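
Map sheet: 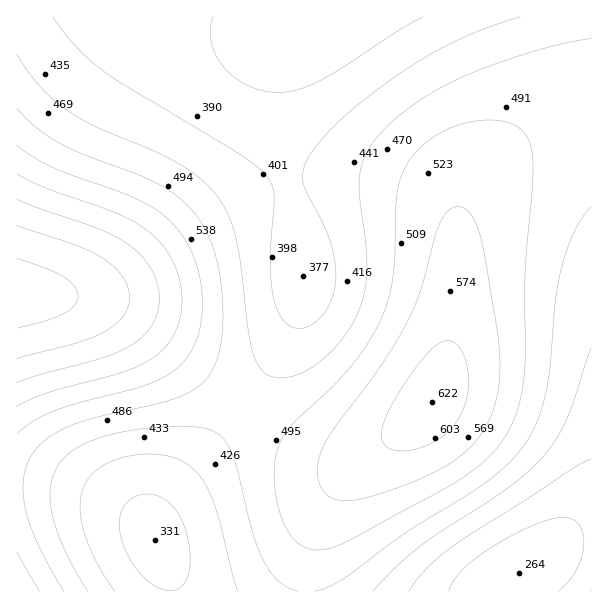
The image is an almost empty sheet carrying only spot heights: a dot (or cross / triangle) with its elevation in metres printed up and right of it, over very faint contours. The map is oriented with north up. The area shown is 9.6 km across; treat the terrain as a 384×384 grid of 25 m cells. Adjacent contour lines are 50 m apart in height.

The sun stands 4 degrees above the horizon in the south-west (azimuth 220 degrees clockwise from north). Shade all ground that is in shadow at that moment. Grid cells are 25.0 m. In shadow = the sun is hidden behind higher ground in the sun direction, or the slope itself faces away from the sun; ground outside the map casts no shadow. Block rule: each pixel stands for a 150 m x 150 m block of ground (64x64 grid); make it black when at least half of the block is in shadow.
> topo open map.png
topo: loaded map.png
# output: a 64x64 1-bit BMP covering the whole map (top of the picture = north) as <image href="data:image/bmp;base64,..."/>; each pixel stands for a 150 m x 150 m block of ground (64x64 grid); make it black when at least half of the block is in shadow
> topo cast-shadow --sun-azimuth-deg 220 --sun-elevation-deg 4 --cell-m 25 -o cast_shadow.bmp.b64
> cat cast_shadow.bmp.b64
<image width="64" height="64" href="data:image/bmp;base64,Qk0+AgAAAAAAAD4AAAAoAAAAQAAAAEAAAAABAAEAAAAAAAACAAATCwAAEwsAAAIAAAAAAAAA////AAAAAAD//gAAAAAAAP/+AAAAAAAA//4AAAAAAAD//gAAAAAAAP/+AAAAAAAA//4AAAAAAAD//gAAAAAAAP/+AAAAAAAA//4AAAAAAAD//gAAAAAAAP/+AAAAAAAA//wAAAAAAAB//AAAAAAAAA/4AAAAAAAAAHAAAAAAAAAAAAAAAAAAAAAAAAAAAAAAAAAAAAAAAAAAAAAAAAAAAAAAAAAAAAAAAAAAAAAAAAAAAAAAAAAAAAAAAAAAAAAAAAAAAAAAAQAAAAAAAAADwAAAAAAAAAfAAAAAAAAAB+AAAAAAAAAP4AAAAfAAAAfwAAAH+AAAB/AAAB/4AAAD8AAAf/gAAAPwAAH//AAAAPAAB//8AAAAAAA///wAAAAAA////AAAAAAf///8AAAAAP////wAAAAA/////AAAAAD////8AAAAAP////wAAAAA/////AAAAAD////8AAAAAP////wAAAAA/////gAAAAD////+AAAAAP////4AAAAA/////gAAAAD////+AAAAAP////8AAAAA/////wAAAAD/////AAAAAP////+AAAAA/////4AAAAD/////gAAAAP/////AAAAA/////8AAAAD/////wAAAAP/////gAAAA/////+AAAAD/////4AAAAIA////gAAAAAAf//+AAAAAAAP//4AAAAA=="/>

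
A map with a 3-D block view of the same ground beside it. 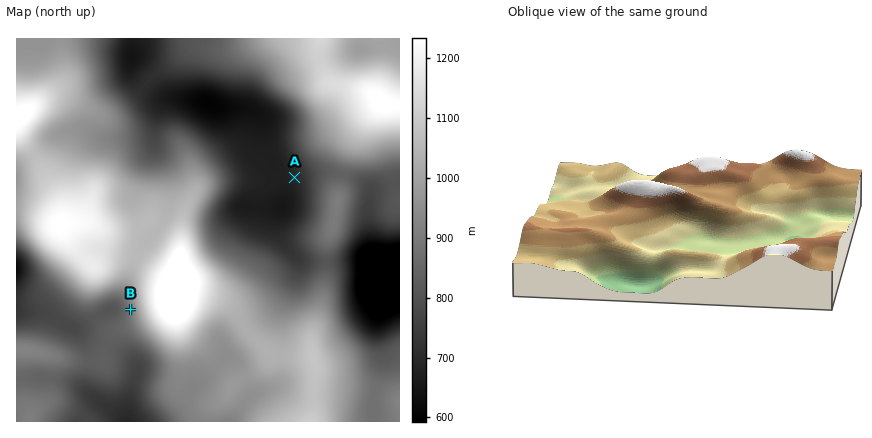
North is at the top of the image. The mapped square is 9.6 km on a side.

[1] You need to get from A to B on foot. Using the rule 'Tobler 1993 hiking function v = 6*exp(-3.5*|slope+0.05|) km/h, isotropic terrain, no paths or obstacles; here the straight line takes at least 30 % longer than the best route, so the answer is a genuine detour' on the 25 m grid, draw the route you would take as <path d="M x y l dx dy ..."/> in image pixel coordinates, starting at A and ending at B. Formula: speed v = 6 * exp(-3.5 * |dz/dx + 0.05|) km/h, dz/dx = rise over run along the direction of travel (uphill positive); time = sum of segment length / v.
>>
<path d="M294 178l-58 0-10 4-34 34-16 8-40 40-6 12 0 34"/>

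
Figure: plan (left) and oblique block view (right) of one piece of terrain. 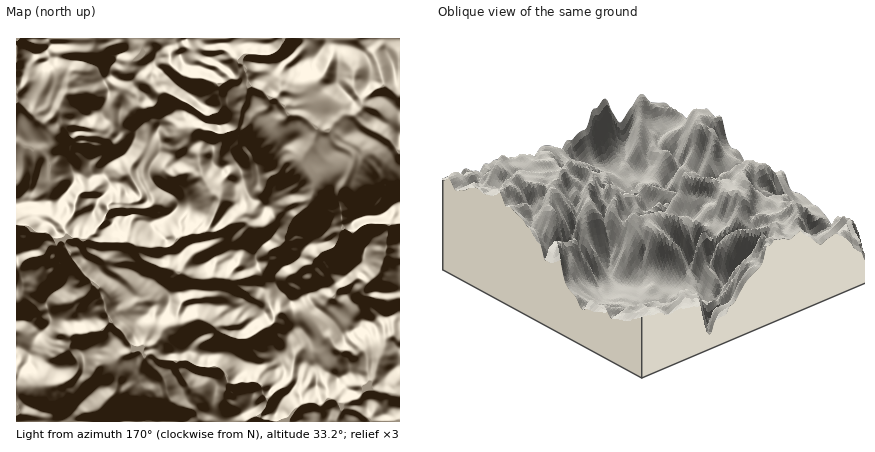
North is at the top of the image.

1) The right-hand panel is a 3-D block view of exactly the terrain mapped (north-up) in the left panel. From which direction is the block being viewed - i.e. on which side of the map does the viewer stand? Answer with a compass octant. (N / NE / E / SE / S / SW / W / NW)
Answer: NE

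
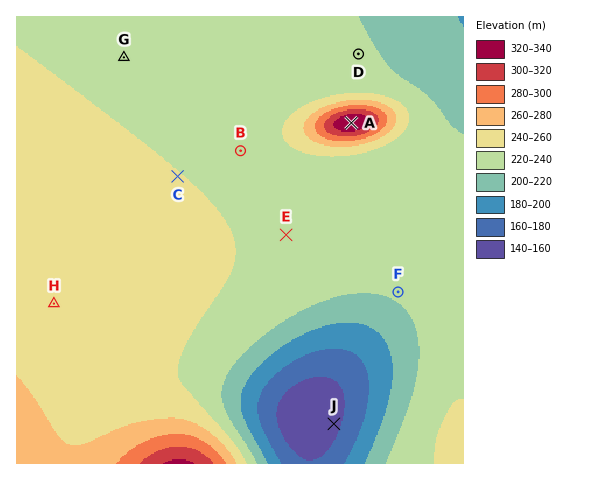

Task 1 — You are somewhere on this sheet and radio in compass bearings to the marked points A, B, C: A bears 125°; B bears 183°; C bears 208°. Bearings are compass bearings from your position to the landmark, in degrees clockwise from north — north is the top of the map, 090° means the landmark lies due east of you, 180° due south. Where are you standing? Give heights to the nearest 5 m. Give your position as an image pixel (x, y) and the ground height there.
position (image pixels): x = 246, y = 49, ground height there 230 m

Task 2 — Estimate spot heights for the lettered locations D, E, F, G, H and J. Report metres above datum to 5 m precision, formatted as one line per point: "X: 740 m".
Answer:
D: 225 m
E: 240 m
F: 225 m
G: 235 m
H: 250 m
J: 155 m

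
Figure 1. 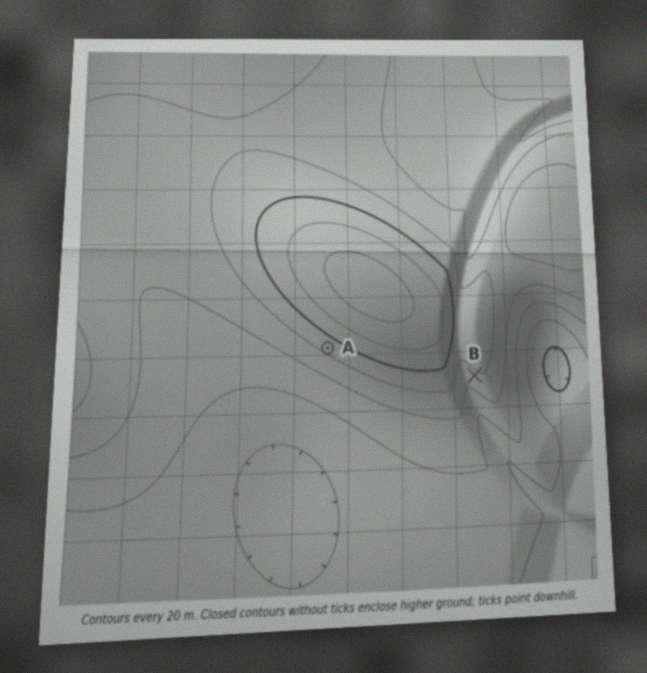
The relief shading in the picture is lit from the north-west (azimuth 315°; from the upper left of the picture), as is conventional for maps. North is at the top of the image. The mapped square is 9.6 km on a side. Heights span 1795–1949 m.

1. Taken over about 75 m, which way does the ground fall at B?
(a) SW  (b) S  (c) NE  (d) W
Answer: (a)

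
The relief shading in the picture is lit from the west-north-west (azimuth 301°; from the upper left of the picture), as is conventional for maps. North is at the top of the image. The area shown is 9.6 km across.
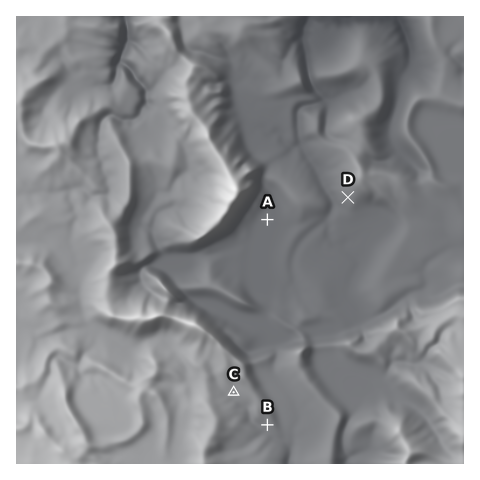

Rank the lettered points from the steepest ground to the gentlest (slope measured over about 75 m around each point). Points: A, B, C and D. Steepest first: D B C A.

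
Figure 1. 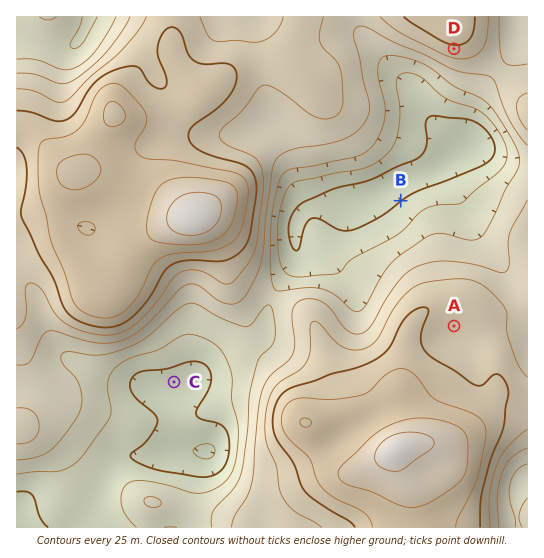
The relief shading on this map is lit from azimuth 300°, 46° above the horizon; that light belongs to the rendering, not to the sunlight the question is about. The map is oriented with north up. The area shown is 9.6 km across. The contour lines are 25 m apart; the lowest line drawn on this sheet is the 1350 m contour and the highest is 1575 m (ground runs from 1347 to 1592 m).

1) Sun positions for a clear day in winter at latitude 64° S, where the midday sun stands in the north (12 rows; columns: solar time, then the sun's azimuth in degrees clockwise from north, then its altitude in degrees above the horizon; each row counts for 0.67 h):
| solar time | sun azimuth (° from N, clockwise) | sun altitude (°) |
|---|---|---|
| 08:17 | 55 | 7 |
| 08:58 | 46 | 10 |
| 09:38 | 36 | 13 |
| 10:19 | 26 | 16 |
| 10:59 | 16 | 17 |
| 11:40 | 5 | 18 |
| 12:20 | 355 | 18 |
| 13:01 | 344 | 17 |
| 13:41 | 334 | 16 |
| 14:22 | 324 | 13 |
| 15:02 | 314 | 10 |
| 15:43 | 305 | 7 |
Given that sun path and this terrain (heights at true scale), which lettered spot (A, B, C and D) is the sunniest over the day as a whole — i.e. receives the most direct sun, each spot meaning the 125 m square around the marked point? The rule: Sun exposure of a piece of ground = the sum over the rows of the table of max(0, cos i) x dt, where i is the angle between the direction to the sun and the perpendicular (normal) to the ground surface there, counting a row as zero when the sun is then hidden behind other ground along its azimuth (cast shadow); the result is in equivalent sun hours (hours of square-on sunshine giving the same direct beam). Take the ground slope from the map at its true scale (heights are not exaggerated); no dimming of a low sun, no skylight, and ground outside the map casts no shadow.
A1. B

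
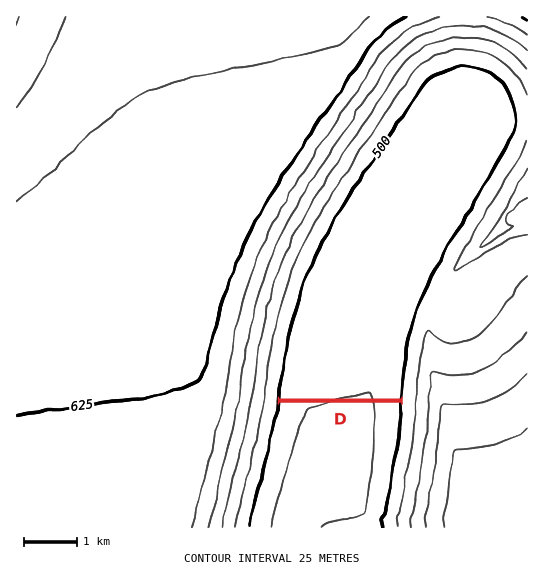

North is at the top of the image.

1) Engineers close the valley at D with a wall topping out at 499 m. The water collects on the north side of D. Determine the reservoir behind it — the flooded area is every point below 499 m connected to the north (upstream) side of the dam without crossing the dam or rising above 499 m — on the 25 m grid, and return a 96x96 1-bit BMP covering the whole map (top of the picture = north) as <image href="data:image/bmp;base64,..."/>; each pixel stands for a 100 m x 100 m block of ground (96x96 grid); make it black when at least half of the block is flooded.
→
<image width="96" height="96" href="data:image/bmp;base64,Qk2+BAAAAAAAAD4AAAAoAAAAYAAAAGAAAAABAAEAAAAAAIAEAAATCwAAEwsAAAIAAAAAAAAA////AAAAAAAAAAAAAAAAAAAAAAAAAAAAAAAAAAAAAAAAAAAAAAAAAAAAAAAAAAAAAAAAAAAAAAAAAAAAAAAAAAAAAAAAAAAAAAAAAAAAAAAAAAAAAAAAAAAAAAAAAAAAAAAAAAAAAAAAAAAAAAAAAAAAAAAAAAAAAAAAAAAAAAAAAAAAAAAAAAAAAAAAAAAAAAAAAAAAAAAAAAAAAAAAAAAAAAAAAAAAAAAAAAAAAAAAAAAAAAAAAAAAAAAAAAAAAAAAAAAAAAAAAAAAAAAAAAAAAAAAAAAAAAAAAAAAAAAAAAAAAAAAAAAAAAAAAAAAAAAAAAAAAAAAAAAAAAAAAAAAAAAAAAAAAAAAAAAAAAAAAAAAAAAAAAAAAAAAAAAAAAAAAAAAAAAAAAAAAAA///8AAAAAAAAAAAB///8AAAAAAAAAAAA///8AAAAAAAAAAAA///+AAAAAAAAAAAA///+AAAAAAAAAAAA///+AAAAAAAAAAAA///+AAAAAAAAAAAA///+AAAAAAAAAAAAf//+AAAAAAAAAAAAf//+AAAAAAAAAAAAf//+AAAAAAAAAAAAf///AAAAAAAAAAAAf///AAAAAAAAAAAAP///AAAAAAAAAAAAP///AAAAAAAAAAAAP///gAAAAAAAAAAAP///gAAAAAAAAAAAH///gAAAAAAAAAAAH///wAAAAAAAAAAAH///wAAAAAAAAAAAD///wAAAAAAAAAAAD///4AAAAAAAAAAAD///4AAAAAAAAAAAB///8AAAAAAAAAAAB///8AAAAAAAAAAAA///+AAAAAAAAAAAA////AAAAAAAAAAAA////AAAAAAAAAAAAf///gAAAAAAAAAAAf///gAAAAAAAAAAAP///wAAAAAAAAAAAH///wAAAAAAAAAAAH///4AAAAAAAAAAAD///8AAAAAAAAAAAD///8AAAAAAAAAAAB///+AAAAAAAAAAAA///+AAAAAAAAAAAA////AAAAAAAAAAAAf///gAAAAAAAAAAAf///gAAAAAAAAAAAP///wAAAAAAAAAAAH///wAAAAAAAAAAAH///4AAAAAAAAAAAD///8AAAAAAAAAAAB///8AAAAAAAAAAAB///+AAAAAAAAAAAA///+AAAAAAAAAAAAf///AAAAAAAAAAAAP///AAAAAAAAAAAAP///gAAAAAAAAAAAH///gAAAAAAAAAAAD///gAAAAAAAAAAAD///wAAAAAAAAAAAB///wAAAAAAAAAAAA///gAAAAAAAAAAAA///gAAAAAAAAAAAAf//gAAAAAAAAAAAAP//AAAAAAAAAAAAAP//AAAAAAAAAAAAAH/+AAAAAAAAAAAAAD/8AAAAAAAAAAAAAA/wAAAAAAAAAAAAAAAAAAAAAAAAAAAAAAAAAAAAAAAAAAAAAAAAAAAAAAAAAAAAAAAAAAAAAAAAAAAAAAAAAAAAAAAAAAAAAAAAAAAAAAAAAAAAAAAAAAAAAAAAAAAAAAAAAAAAAAAAAAAAAAAAAAAAAAAAAAAAAAAAA="/>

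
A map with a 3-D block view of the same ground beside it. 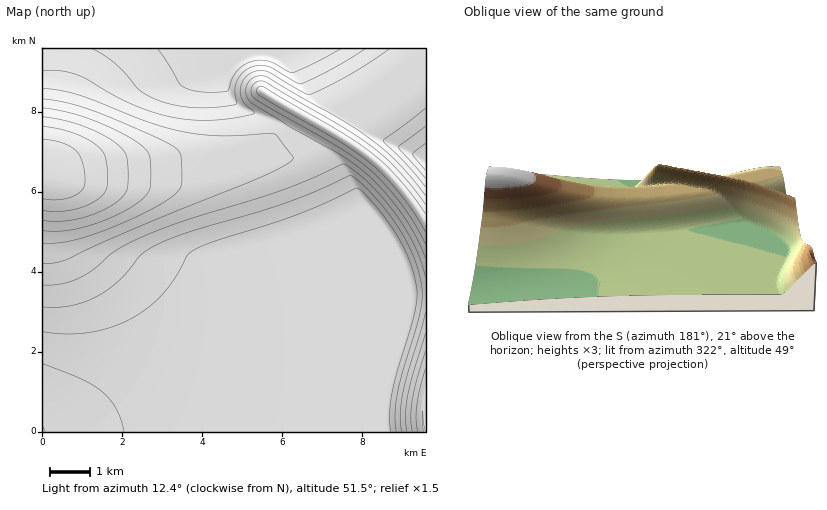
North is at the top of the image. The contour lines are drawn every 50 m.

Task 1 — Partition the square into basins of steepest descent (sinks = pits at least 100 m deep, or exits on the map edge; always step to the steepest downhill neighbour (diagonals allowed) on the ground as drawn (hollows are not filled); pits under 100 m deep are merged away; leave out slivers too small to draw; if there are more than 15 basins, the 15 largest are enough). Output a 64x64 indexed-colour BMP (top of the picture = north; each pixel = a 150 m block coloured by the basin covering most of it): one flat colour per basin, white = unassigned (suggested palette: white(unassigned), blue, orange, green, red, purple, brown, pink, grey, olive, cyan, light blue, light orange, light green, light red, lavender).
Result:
<image width="64" height="64" href="data:image/bmp;base64,Qk12CAAAAAAAAHYAAAAoAAAAQAAAAEAAAAABAAQAAAAAAAAIAAATCwAAEwsAABAAAAAAAAAA////ALR3HwAOf/8ALKAsACgn1gC9Z5QAS1aMAMJ34wB/f38AIr28AM++FwDox64AeLv/AIrfmACWmP8A1bDFABERERERERERERERERERERERERERERERERERERERERERERERERERERERERERERERERERERERERERERERERERERERERERERERERERERERERERERERERERERERERERERERERERERERERERERERERERERERERERERERERERERERERERERERERERERERERERERERERERERERERERERERERERERERERERERERERERERERERERERERERERERERERERERERERERERERERERERERERERERERERERERERERERERERERERERERERERERERERERERERERERERERERERERERERERERERERERERERERERERERERERERERERERERERERERERERERERERERERERERERERERERERERERERERERERERERERERERERERERERERERERERERERERERERERERERERERERERERERERERERERERERERERERERERERERERERERERERERERERERERERERERERERERERERERERERERERERERERERERERERERERERERERERERERERERERERERERERERERERERERERERERERERERERERERERERERERERERERERERERERERERERERERERERERERERERERERERERERERERERERERERERERERERERERERERERERERERERERERERERERERERERERERERERERERERERERERERERERERERERERERERERERERERERERERERERERERERERERERERERERERERERERERERERERERERERERERERERERERERERERERERERERERERERERERERERERERERERERERERERERERERERERERERERERERERERERERERERERERERERERERERERERERERERERERERERERERERERERERERERERERERERERERERERERERERERERERERERERERERERERERERERERERERERERERERERERERERERERERERERERERERERERERERERERERERERERERERERERERERERERERERERERERERERERERERERERERERERERERERERERERERERERERERERERERERERERERERERERERERERERERERERERERERERERERERERERERERERERERERERERERERERERERERERERERERERERERERERERERERERERERERERERERERERERERERERERERERERERERERERERERERERERERERERERERERERERERERERERERERERERERERERERERERERERERERERERERERERERERERERERERERERERERERERERERERERERERERERERERERERERERERERERERERERERERERERERERERERERERERERERERERERERERERERERERERERERERERERERERERERERERERERERERERERERERERERERERERERERERERERERERERERERERERERERERERERERERERERERERERERERERERERERERERERERERETERERERERERERERERERERERERERERERERERERERERETMRERERERERERERERERERERERERERERERERERERERERMxERERERERERERERERERERERERERERERERERERERERMzERERERERERERERERERERERERERERERERERERERERMzMRERERERERERERERERERERERERERERERERERERERMzMyIRERERERERERERERERERERERERERERERERERERMzMzIiIiIRERERERERERERERERERERERERERERERERMzMzMiIiIiIiIiIiIRERERERERERERERERERERERERMzMzMyIiIiIiIiIiIiIiIiIiIiERERERERERERERERMzMzMzIiIiIiIiIiIiIiIiIiIiIiIhERERERERERERMzMzMzMiIiIiIiIiIiIiIiIiIiIiIiIhERERERERETMzMzMzMyIiIiIiIiIiIiIiIiIiIiIiIiIhERERERETMzMzMzMzIiIiIiIiIiIiIiIiIiIiIiIiIiIREREREiIzMzMzMzMiIiIiIiIiIiIiIiIiIiIiIiIiIiEREREiIiMzMzMzMyIiIiIiIiIiIiIiIiIiIiIiIiIiIhERIiIiIjMzMzMzIiIiIiIiIiIiIiIiIiIiIiIiIiIiESIiIiIiIzMzMzMiIiIiIiIiIiIiIiIiIiIiIiIiIiIiIiIiIiIiIzMzMyIiIiIiIiIiIiIiIiIiIiIiIiIiIiIiIiIiIiIiMzMzIiIiIiIiIiIiIiIiIiIiIiIiIiIiIiIiIiIiIiIiMzMiIiIiIiIiIiIiIiIiIiIiIiIiIiIiIiIiIiIiIiIjMyIiIiIiIiIiIiIiIiIiIiIiIiIiIiIiIiIiIiIiIiIzIiIiIiIiIiIiIiIiIiIiIiIiIiIiIiIiIiIiIiIiIiIiIiIiIiIiIiIiIiIiIiIiIiIiIiIiIiIiIiIiIiIiIiIiIiIiIiIiIiIiIiIiIiIiIiIiIiIiIiIiIiIiIiIiIiIiIiIiIiIiIiIiIiIiIiIiIiIiIiIiIiIiIiIiIiIiIiIiIiIiIiIiIiIiIiIiIiIiIiIiIiIiIiIiIiIiIiIiIiIiIiIiIiIiIiIiIiIiIiIiIiIiIiIiIiIiIiIi"/>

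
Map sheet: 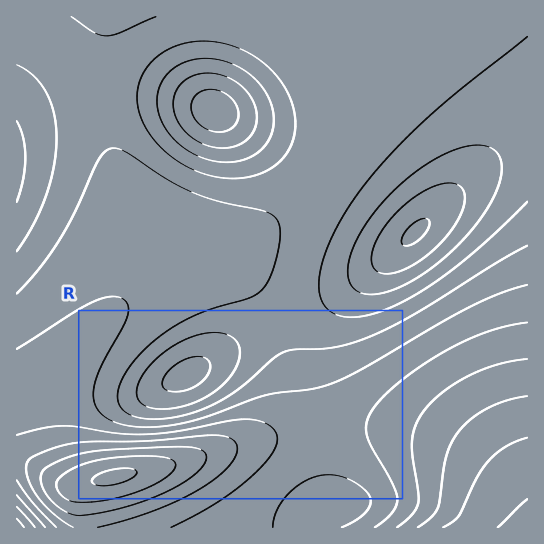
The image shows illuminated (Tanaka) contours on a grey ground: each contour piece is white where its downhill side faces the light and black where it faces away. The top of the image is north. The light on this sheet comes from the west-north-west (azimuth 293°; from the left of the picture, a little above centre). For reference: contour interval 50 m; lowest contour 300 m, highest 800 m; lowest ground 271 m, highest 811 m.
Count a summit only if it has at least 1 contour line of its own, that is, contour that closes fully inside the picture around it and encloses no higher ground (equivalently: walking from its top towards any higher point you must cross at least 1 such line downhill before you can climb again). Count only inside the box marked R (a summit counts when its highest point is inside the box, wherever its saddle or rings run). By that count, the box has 1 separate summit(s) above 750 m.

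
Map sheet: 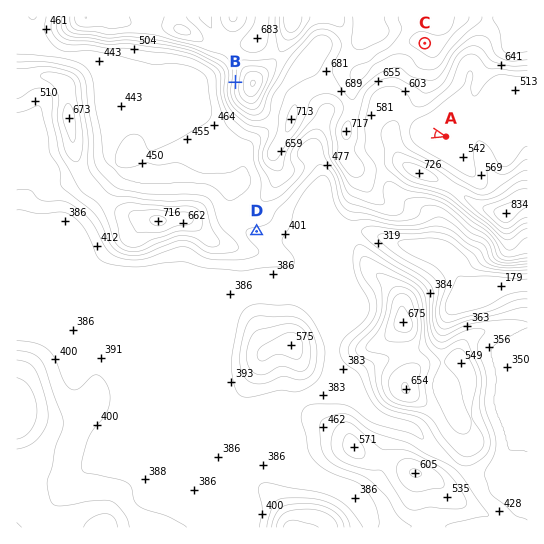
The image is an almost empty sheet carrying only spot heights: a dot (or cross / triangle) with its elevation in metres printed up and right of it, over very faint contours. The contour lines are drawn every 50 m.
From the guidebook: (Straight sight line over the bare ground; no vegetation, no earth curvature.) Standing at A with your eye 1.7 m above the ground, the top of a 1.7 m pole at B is out of sight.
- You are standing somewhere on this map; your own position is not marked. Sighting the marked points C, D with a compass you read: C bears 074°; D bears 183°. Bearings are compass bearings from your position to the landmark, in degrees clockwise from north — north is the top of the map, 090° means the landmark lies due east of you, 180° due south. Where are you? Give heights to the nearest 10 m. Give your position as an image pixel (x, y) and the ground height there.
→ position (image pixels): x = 264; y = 89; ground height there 790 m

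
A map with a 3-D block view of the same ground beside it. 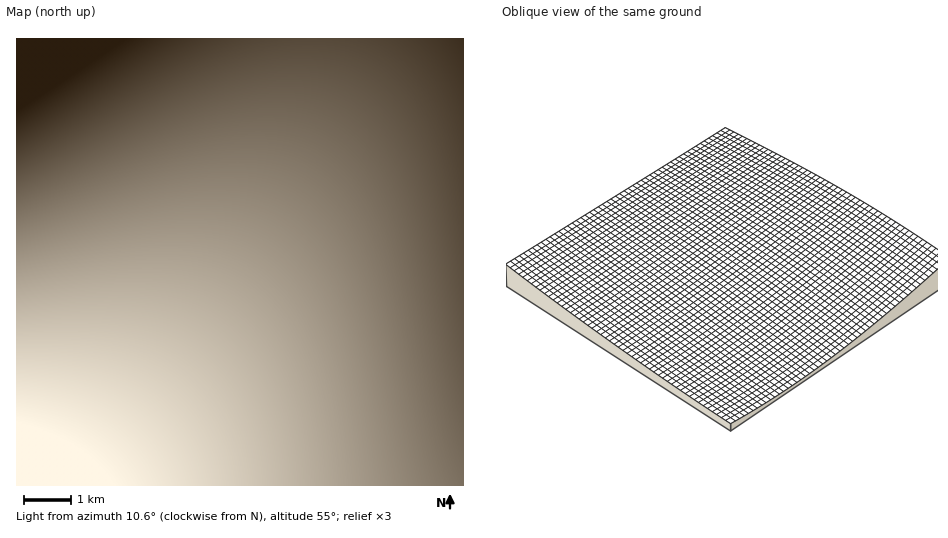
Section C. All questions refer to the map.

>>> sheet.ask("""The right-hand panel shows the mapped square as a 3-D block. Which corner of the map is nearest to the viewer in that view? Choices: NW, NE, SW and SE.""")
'NW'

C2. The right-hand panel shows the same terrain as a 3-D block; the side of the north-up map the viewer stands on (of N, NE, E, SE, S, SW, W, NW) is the NW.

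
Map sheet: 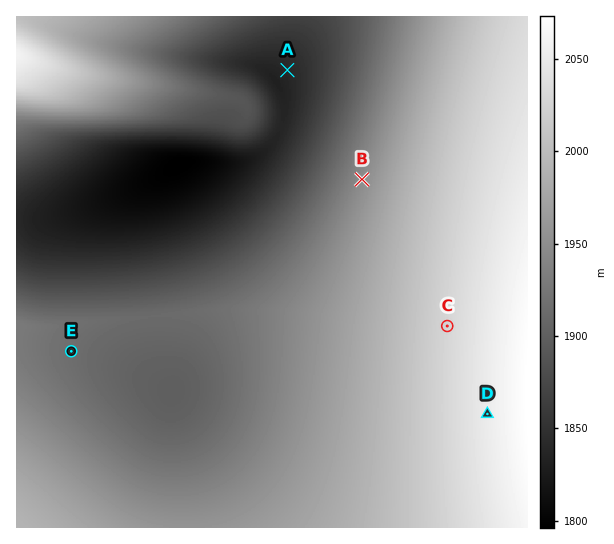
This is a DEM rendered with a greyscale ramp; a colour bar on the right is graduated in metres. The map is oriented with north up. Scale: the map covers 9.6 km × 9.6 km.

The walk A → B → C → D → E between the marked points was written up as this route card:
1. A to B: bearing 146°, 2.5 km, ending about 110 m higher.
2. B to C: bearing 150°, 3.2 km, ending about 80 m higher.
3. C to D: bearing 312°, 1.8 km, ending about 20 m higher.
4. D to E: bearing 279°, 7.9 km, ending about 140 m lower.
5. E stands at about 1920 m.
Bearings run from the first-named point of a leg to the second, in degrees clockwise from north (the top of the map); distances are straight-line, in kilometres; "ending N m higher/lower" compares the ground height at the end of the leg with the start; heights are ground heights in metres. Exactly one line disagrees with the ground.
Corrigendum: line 3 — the bearing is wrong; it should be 156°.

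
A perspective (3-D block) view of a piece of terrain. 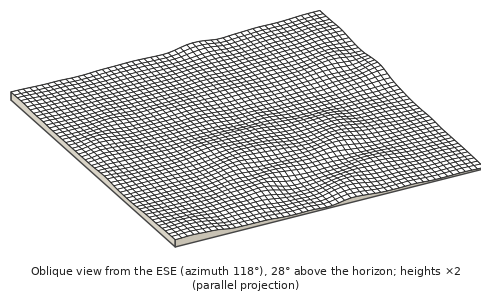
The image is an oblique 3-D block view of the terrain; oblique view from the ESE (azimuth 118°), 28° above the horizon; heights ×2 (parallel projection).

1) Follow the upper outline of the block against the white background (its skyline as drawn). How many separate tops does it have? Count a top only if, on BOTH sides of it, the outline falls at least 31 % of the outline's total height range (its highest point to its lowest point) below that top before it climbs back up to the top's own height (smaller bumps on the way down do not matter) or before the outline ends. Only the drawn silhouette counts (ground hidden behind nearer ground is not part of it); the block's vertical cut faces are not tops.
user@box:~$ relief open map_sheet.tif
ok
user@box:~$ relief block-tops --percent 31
1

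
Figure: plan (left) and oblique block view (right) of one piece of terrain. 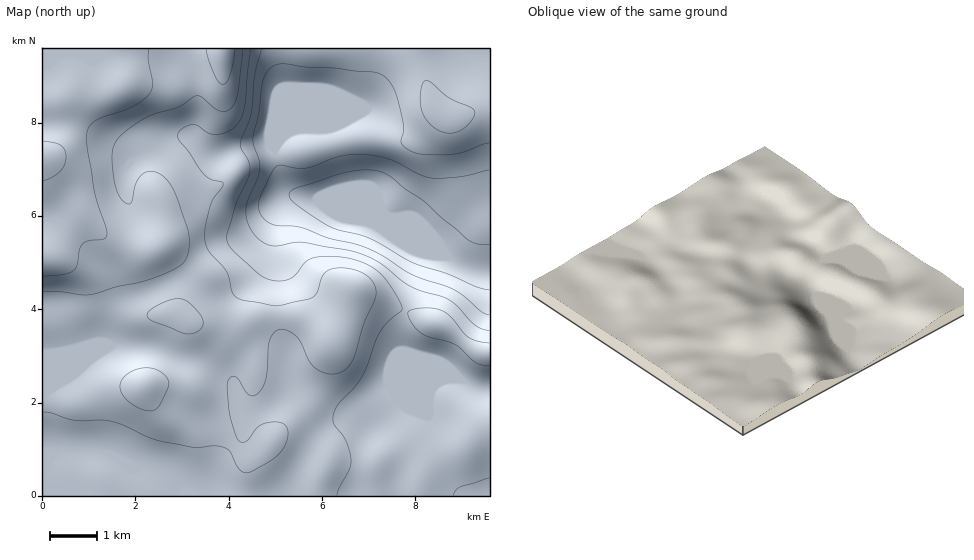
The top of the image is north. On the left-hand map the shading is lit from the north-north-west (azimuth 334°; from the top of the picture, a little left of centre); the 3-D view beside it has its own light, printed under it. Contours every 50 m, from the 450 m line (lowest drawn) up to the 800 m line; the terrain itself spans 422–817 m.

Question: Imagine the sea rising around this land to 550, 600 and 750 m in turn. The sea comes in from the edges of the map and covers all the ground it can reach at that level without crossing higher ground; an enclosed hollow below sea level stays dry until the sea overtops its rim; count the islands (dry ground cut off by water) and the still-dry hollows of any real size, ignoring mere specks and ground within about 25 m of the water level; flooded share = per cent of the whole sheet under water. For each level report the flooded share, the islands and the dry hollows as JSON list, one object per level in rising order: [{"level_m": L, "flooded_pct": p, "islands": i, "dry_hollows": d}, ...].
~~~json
[{"level_m": 550, "flooded_pct": 20, "islands": 0, "dry_hollows": 0}, {"level_m": 600, "flooded_pct": 40, "islands": 0, "dry_hollows": 0}, {"level_m": 750, "flooded_pct": 92, "islands": 0, "dry_hollows": 0}]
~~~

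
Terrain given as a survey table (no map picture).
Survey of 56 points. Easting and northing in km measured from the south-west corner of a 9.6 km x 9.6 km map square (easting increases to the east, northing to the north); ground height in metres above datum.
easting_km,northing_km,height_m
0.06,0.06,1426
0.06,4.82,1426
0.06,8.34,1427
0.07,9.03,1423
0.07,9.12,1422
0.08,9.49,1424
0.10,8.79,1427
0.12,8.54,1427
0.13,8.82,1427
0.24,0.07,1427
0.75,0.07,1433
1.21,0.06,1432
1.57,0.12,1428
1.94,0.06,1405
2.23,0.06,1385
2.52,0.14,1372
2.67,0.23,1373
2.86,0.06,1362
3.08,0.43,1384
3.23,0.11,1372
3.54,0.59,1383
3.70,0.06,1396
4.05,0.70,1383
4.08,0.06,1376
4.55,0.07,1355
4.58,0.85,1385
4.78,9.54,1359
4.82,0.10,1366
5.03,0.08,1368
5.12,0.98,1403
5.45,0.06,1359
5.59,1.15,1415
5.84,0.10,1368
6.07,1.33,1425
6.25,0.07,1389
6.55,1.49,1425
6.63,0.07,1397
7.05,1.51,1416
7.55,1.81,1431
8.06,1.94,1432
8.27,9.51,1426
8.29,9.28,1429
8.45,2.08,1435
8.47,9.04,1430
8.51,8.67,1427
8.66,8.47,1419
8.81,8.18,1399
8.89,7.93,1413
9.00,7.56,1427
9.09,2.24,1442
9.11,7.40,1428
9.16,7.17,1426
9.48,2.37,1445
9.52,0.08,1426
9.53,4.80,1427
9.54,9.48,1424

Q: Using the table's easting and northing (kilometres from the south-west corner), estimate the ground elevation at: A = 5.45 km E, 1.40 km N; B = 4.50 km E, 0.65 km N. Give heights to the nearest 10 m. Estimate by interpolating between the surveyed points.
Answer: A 1430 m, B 1370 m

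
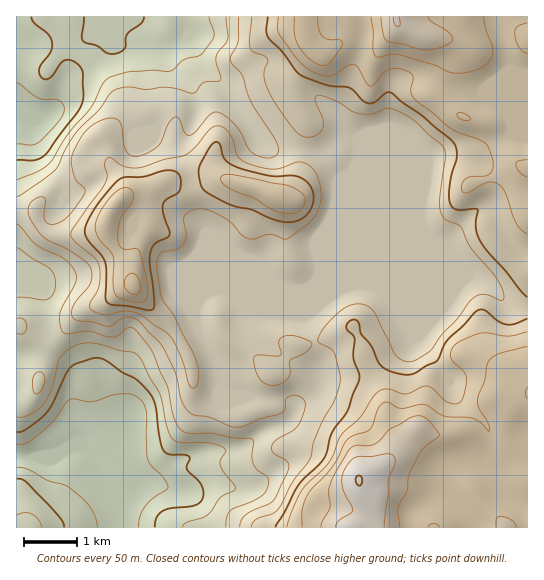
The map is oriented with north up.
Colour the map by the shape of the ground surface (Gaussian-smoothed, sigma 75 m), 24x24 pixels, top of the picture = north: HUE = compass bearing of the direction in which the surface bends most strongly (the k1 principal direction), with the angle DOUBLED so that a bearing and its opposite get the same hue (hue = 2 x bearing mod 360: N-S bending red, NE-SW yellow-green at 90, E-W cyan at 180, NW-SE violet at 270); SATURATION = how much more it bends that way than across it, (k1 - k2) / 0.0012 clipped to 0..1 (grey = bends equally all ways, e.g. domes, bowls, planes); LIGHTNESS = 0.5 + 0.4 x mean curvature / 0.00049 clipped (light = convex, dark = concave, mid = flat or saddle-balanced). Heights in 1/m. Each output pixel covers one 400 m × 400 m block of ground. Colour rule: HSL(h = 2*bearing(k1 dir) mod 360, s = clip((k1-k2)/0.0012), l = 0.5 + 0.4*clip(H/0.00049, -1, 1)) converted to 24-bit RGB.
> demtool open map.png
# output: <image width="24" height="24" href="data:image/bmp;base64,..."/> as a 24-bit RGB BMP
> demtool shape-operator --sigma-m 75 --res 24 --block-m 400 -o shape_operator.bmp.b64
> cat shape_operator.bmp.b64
<image width="24" height="24" href="data:image/bmp;base64,Qk32BgAAAAAAADYAAAAoAAAAGAAAABgAAAABABgAAAAAAMAGAAATCwAAEwsAAAAAAAAAAAAAqcKpj3+1in+niHWfYlmIQlyOkcDGrsDYjWXUcF2+fcrmrrDnhCjs05WOR7ql2IZqtnFDmcVfJ0Vvk7qtq1+vcUKAjdaqc025psySfVmPj25thV5yfmN9VnxtVZA8YFEgQDQcerk9SVocNzoVKkhe89bgxl3KxmdXpdedtnOERoWTSnNRgEp1j8mig1ZLgkxNzpmJdzhqo2xxhGqChGx9hG5/dkdKpZZXaJ+wn2ZfoGujSYVEEFElHpMuxUPf8tni27TNtG56W3dlT2NvXZJ+nZVhfGB+dZuagYYCVXM8bolWgF1vfI6CZlqKwE6puZknMUoXV3gjWXoqtYHFd5nILo1iDiYf3vOswGq85I21vmeYYU9tX31MWYtWeGiDdoFpstp5MIJXW3h7bIVsdodySUt1fjKS5q23qJXLW27Eb9SQDmciP5AwhFmTOYydhNlVgixExbVd4a3Vi6bgsKrogW3Jj0p7gYNi7rjKOcp5L0tgfotoc4NoPzdRNylT2MqklciAbaC5k3+8uoLTQbSeNmxUWIJ3dYFNVl6fn+OfXL6hvXxfVDNqviBbmXiPpXqo1F6089fLFipdg5uEhVJwVC5hQZeKr7tq0/CvTFh8f1FptE41j71FPKmFN1hglJ1iOKpIwchhWkl/yZ5mHg8kqaZrrYyPkIOZRLF79KKQKiVfd3NRfEtnSGiea3SZabdjzPGkXzl2Z0uBpdfExH+3iVlpNTxWlqJpfspnQrJgM0Z760yjrSyPU8Z8fqeXi4+lT6ZLy1lrp0ZqVzhFWbg+JjBncX9JpfOjrCuupEqYfMfBb2OWpHS5p43RZkGoVrNgsdKeXXSBJ0E5Gztg7d3uk5C/eba8gX+0sb7KSSiV9IrDjlGtuNxjGg4liPSPiO6uTR9mqtOiXW1/W5NpeptJckM7V03C4tDmnL6QcUh5fGV+KW5WK4I03bmQSZtgaVA3pXxQJixok3vQ5LH4/5ncqvrrh//MayRvUXSGs7ppgF1wf3h0gH96eH94N3RNZbc4x1VSgER1f3+Ae399JGJVvN2ChiZagUwngH5vSkxlL1kmNBsq5K2l5/fUKRyYTDlrf4B/gIB3gH9+gHp9i1hRVZxUeYCAcYBignVbgHt8gIB/f39/bYB5YW0oVxUipcaHdjpDVi8iX1s0GzAbbf9X+u+sPAkqNmEnYoJ0gH9/gG1lcUpTm76PaZi0dHGAf4B/f4B/gIB/gH9/f39/f155bSZVhNOYZ8WhciqHsdDtg3v0qJ/lj/WKplM960fWrt/lL1eCdU5fsE9KVZRqnbQwRWsmbH56f4B/f4B/f4B/f3+AhGJnWTFegJK/lNmlkitAYqnoN7JvIFFxxI7j+9rQMm5qvsuQfzQyRyc2ZEZDga9VgSZAzrVlbOJnFWxuf3+Af4B/f4B/fHuAkzOiw2VAIdtPii96xqyTc2jW3Ye/K15cCT4k/s3QtInmtE94iGCxfUPJkHOmem/Exun90uX57drxCw+GeXqAf4B/f4B/fH2AHB1w9NfcWcNnLVlkkblnQ4+M2lq4z06dRp+LAN8InF/V1aHmvJDcZTeyuvPxzPj/X6LixjB122piiCOKa393f3+Af4B/f39/HC9dwNWWz4e4hEK5t5OKUH9LJB5U8MDRsJxrjt5rGyMSTmUnnG4ys1bK2+2DLVYcJBMPVEgbsYMgiklIdXKWfX2Af39/gHZ7OCFBiKMooZFMUZuKdcajZ3NIF1BNS53A9dbkynmTbFV6THVthsVZGFNj9O3XiySYXylUh3ZmxMGNWLOkfGFQaXhLenZdWCE1fjhKicNbTc1UScmGdn1YfVhRK1IkCS8OqK8i43V3j4a0dXq1uL+UHUxn3+Q+Vw9Dim1+hZ6NodacfDBoiTtX0adJJxpPjECMhNrBve/keajMokyKfnmAj0yJfLl6PZqaJn5lwNGnj46qeW+ism+WhUacp0Bde0Z9kZ2Wk7GOmSoZbkIZN5CU6+HGFTiUhL/apNCVkIZBa246cn9xf39/XIi1zK21S2yNQ5xuS5w+lXtah4NfjkmAjmiusCiKbal4XqljcyJA2y5d2vHiIV+F4LmHVjRoTFond5IuoHRor6l4M41tf1NIW3JjoJtfdo6Vc4x1aHZadX5PfGdGR4A4NkRiRlKr2GqWtDZ9Ujed1vXgnI3EjmrHSR+121+Pfq+8l9TZZanBuNDJWi6ro3S4gWyafaSJjI6AdHh/fn+AbHyBnGuSf6Z7S0JyQ1N1gKJpglGun9HQvM6OZWBxnoB1FhBW8ujZetzESlWqnVxul6djTi9uZKx7"/>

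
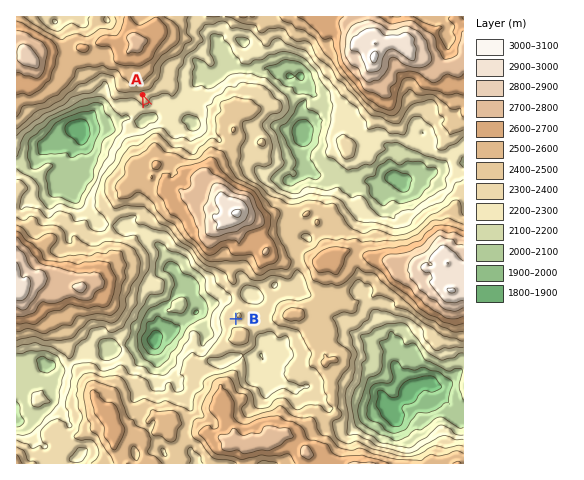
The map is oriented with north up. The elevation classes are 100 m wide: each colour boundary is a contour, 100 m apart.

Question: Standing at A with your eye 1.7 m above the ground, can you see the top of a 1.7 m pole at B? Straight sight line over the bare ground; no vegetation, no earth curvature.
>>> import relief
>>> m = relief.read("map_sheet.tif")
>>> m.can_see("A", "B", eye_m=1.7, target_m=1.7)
False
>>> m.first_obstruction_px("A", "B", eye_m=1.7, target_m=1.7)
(159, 133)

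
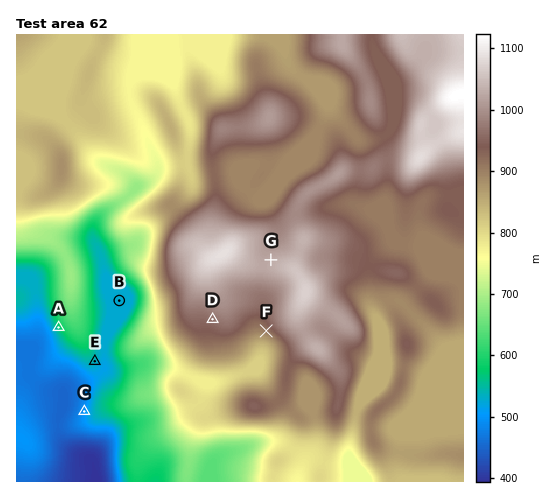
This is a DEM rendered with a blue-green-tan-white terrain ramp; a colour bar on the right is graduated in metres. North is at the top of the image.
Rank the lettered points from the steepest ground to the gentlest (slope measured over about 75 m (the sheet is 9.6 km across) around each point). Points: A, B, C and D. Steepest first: A C D B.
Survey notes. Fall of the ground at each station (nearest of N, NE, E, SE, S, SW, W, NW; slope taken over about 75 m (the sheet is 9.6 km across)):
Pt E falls SE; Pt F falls SW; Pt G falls NW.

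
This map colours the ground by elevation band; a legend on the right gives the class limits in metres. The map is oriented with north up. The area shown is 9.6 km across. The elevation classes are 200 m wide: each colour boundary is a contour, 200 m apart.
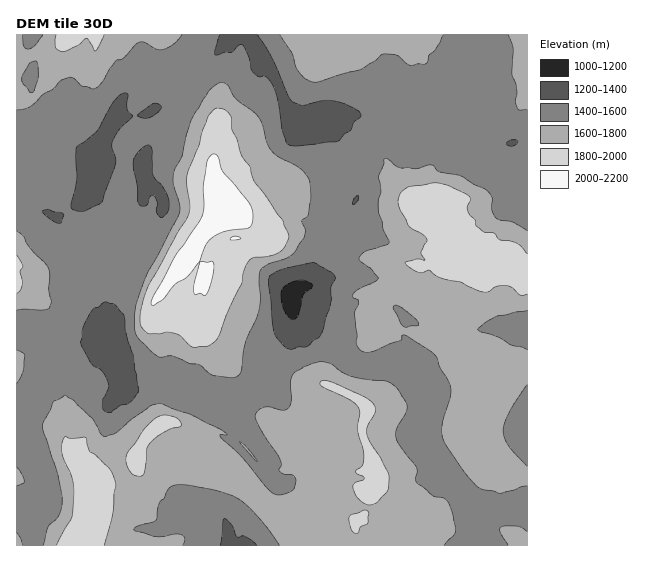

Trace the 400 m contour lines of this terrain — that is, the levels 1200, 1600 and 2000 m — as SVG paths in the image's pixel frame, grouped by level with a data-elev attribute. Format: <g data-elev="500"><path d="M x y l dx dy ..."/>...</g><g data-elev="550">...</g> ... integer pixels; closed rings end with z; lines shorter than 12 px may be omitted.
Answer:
<g data-elev="1200"><path d="M291 319l-8-11-2-11 0-6 4-5 6-4 8-2 7 1 6 3 1 3-10 8-6 22-3 3z"/></g><g data-elev="1600"><path d="M22 545l-1-6-4-6"/><path d="M183 545l2-6-4-5-24 3-22-6-1-2 2-2 20-7 3-17 5-4 5-11 8-3 12 0 23 4 26 10 20 18 21 28"/><path d="M444 545l11-13-3-20-6-12-13-4-16-13-2-4 2-7-1-5-19-27-1-11 9-14 2-7-1-5-7-12-5-6-7-4-32-4-13-5-11-8-10-3-16 5-11 7-4 10 1 18-4 8-5 1-12-3-5 0-6 2-4 6 1 4 4 9 20 31 1 6-2 6 4 3 10 1 3 4-2 10-12 6-7-1-5-3-29-35-21-20 1-2 6 1-1-2-36-19-16-5-12-5-8 0-23 15-16 14-10 4-5-4-7-14-20-19-8-5-11 6-10 20-1 6 15 48 4 21 0 8-4 13-10 10-5 18"/><path d="M527 532l-9-6-12 0-5 1-1 5 8 13"/><path d="M17 486l6-3 1-2-3-8-4-6"/><path d="M527 466l-18-20-4-8-2-7 2-8 5-12 17-26"/><path d="M256 461l1-1-8-11-8-7 0 2z"/><path d="M17 383l6-11 2-16-2-3-6-3"/><path d="M228 377l9 0 4-6 4-26 14-36 1-10-1-16 1-12 9-7 20-7 7-6 9-15 0-7-3-8 6-6 3-19-1-15-5-8-7-6-19-10-6-5-6-8-4-19-4-8-6-6-16-11-9-15-6-3-5 2-8 7-18 30-9 35-7 13-2 6 1 10 6 20-1 8-33 64-10 27-2 19 1 8 3 6 20 20 15-1 16 7 12 2 12 10z"/><path d="M527 350l-16-5-13-8-17-5-3-3 9-8 10-5 30-6"/><path d="M405 327l-4-4-7-14 0-4 4 1 6 3 14 14 0 3z"/><path d="M17 310l30-1 2-1 2-7-2-10 1-16-2-8-19-21-6-10-6-5"/><path d="M527 231l-14-9-16-3-5-8 0-12-2-6-5-4-11-5-12-8-23-4-8-7-16 4-14-1-6-2-6-7-4-1-1 6-5 12 2 16-3 8 0 9 5 20 6 14-3 2-20 6-6 5-1 4 13 9 6 10-5 4-16 7-5 6 6 5-3 14 2 20-1 8 5 7 5 2 8-1 27-11 2-5 27 16 7 6 3 10 7 12 4 10-1 9-8 25 0 14 5 10 14 21 14 16 6 5 18 4 28-7"/><path d="M17 110l13-3 13-12 11-7 6-7 9-4 5 1 8 8 11 3 2-1 8-7 12-20 8-3 15-15 5-1 12 7 7 1 11-5 9-10"/><path d="M30 92l-8-9 0-6 7-13 6-3 3 3 0 14-4 13z"/><path d="M43 35l-8 10-6 4-3 0-3-4-1-10"/><path d="M280 35l12 18 4 14 3 5 7 7 9 3 46-13 14-8 8-7 14 1 13 10 15-1 2-2 2-7 6-4 5-8 3-8"/><path d="M508 35l5 13-1 25 4 12 1 8-2 10 3 6 9 1"/></g><g data-elev="2000"><path d="M152 305l11-6 11-14 13-8 12-15-5 22 0 8 1 3 4-2 6 3 1-1 5-13 3-15-1-6-13 0 6-17 5-6 10-5 9-3 17-2 4-3 2-12-3-9-27-32-5-15-3-3-2 0-3 2-3 7-4 22 1 23-2 9-28 41-21 39-2 6z"/><path d="M231 240l10-1-3-2-4-1-4 3z"/></g>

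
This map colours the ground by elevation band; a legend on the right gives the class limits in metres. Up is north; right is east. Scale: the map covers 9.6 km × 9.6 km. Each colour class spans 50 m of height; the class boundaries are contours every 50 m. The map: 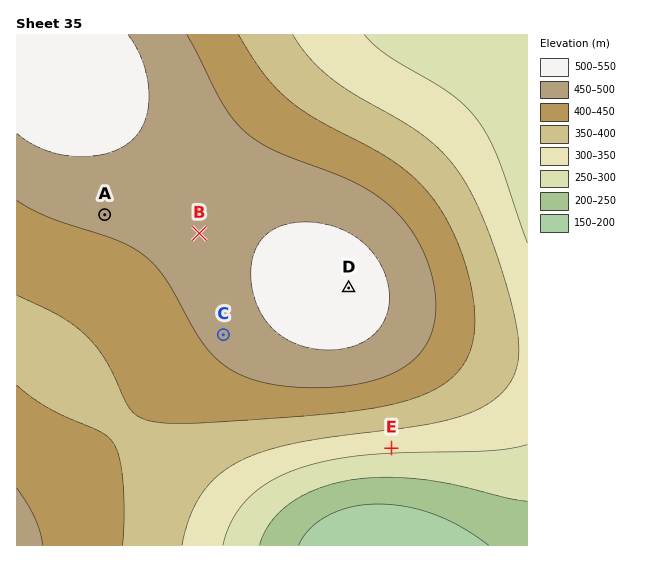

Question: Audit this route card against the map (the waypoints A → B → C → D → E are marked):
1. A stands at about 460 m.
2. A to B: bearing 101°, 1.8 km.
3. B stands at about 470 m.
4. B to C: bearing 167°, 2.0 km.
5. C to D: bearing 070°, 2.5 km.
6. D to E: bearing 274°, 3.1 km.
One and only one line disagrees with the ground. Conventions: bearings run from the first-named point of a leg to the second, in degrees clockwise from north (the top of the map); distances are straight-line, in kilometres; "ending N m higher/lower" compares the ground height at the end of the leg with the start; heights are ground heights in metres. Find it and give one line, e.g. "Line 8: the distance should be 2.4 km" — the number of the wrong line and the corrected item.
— Line 6: the bearing should be 165°.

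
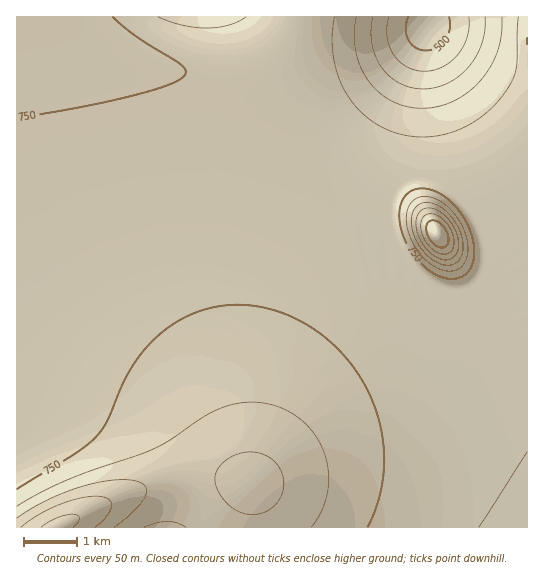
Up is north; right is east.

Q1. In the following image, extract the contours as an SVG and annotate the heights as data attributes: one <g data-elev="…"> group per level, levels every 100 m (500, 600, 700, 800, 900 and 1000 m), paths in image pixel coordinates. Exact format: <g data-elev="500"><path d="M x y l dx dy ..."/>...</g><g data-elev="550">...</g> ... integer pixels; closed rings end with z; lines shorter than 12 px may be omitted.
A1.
<g data-elev="500"><path d="M449 17l1 12-4 10-9 9-11 2-11-3-7-8-2-10 3-12"/></g><g data-elev="600"><path d="M485 17l0 13-3 13-5 12-8 12-11 10-11 6-12 5-12 1-12-1-12-5-9-6-8-10-7-11-3-13-1-13 2-13"/></g><g data-elev="700"><path d="M479 527l48-75"/><path d="M246 17l-17 8-23 3-24-3-24-8"/><path d="M518 17l-2 53-5 13-10 15-16 16-20 13-22 8-21 2-20-2-20-8-17-12-14-14-10-19-7-20-2-23 3-22"/></g><g data-elev="800"><path d="M144 527l13-4 10-2 10 2 9 4"/><path d="M311 527l11-17 6-20 0-21-5-20-11-18-15-15-19-9-20-5-20 1-20 6-16 9-31 21-14 8-90 33-26 12-24 14"/><path d="M442 270l7 1 6-1 6-3 3-4 4-13-3-16-7-16-12-13-13-7-7-2-7 1-7 5-5 8-1 11 3 12 5 12 8 11 9 9z"/></g><g data-elev="900"><path d="M95 527l10-9 6-9 0-7-6-5-18 0-22 6-24 10-20 14"/><path d="M442 259l8 0 6-5 3-9-2-11-6-11-8-9-9-5-9 0-6 3-2 6-1 8 2 8 9 16 7 6z"/></g><g data-elev="1000"><path d="M440 247l5 0 2-2 2-6-2-6-8-10-4-2-4 0-5 5 1 8 6 9z"/></g>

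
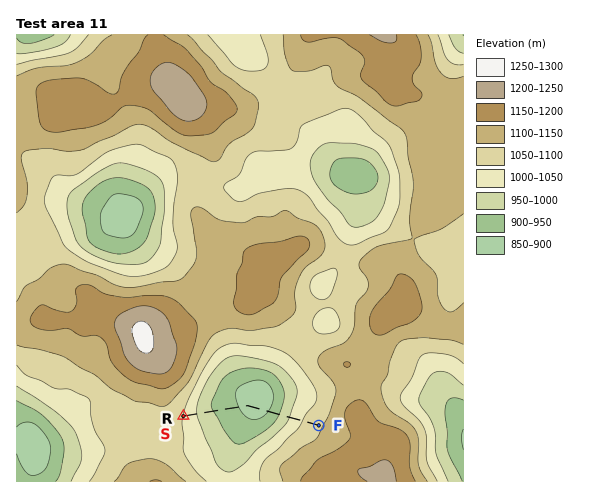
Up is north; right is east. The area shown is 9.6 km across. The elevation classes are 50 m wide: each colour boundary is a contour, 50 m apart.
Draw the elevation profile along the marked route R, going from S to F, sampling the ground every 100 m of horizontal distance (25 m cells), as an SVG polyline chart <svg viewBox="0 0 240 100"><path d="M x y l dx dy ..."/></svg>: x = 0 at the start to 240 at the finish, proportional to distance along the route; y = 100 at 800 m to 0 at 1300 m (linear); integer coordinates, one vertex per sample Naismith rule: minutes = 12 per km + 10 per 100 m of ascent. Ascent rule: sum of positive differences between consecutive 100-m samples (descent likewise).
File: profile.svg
<svg viewBox="0 0 240 100"><path d="M0 50l8 3 8 4 8 3 8 4 8 3 8 2 8 2 9 1 8 2 8 2 8 2 8 2 8 2 8 2 8 1 8 0 8-1 8-2 8-4 8-4 8-4 8-5 8-4 9-4 8-3 8-4 8-2 8-3 8-2 6-1"/></svg>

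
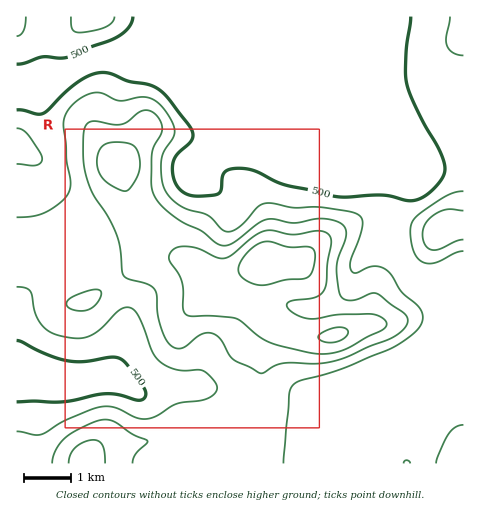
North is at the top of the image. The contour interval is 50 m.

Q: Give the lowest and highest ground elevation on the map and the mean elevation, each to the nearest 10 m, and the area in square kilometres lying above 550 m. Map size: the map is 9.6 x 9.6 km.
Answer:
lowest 460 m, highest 740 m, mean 550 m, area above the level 39.3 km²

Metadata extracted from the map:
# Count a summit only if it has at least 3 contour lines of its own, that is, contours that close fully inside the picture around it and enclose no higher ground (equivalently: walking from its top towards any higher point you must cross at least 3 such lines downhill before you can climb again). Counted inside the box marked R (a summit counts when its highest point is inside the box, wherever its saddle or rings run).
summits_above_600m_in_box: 1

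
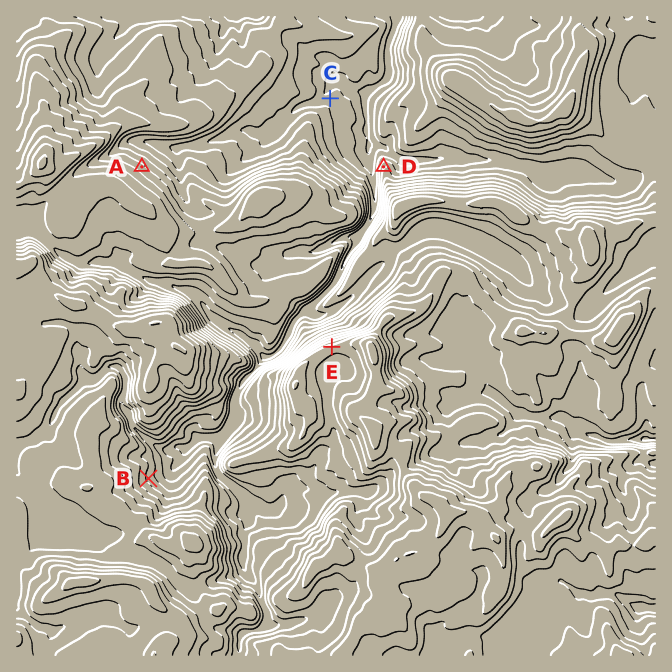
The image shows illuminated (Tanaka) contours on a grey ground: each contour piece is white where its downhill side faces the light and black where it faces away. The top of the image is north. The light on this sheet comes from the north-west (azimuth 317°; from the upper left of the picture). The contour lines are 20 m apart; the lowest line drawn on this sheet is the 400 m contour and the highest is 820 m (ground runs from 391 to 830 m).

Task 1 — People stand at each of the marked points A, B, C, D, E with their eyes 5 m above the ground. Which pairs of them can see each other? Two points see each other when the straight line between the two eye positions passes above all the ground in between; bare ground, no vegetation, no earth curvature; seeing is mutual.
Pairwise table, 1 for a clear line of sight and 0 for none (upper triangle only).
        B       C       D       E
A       0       1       0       1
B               0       0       0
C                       1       0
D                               1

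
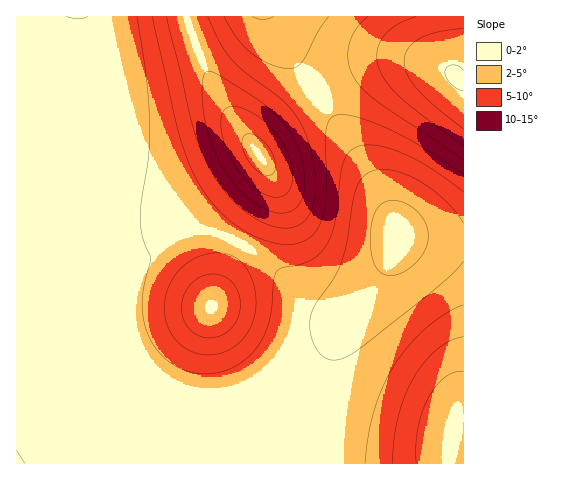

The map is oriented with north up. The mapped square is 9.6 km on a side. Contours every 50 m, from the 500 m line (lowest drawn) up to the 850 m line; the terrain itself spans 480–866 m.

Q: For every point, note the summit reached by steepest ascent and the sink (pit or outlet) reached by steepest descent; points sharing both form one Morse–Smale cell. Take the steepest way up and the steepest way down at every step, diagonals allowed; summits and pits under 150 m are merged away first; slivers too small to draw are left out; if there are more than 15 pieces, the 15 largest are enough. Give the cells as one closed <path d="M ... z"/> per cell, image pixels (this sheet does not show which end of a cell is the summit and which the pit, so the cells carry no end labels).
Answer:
<path d="M270 16l-254 1 1 447 284-1 1-21 7-32 20-56 18-34 37-48 11-27 1-15-10-26-15-28-82-123z"/><path d="M399 235l-3 1-3 16-9 20-37 48-18 34-24 70-4 29 0 11 163-1 0-221z"/><path d="M463 16l-193 1 19 36 82 123 21 41 4 18 4 1 49 5 15 0z"/>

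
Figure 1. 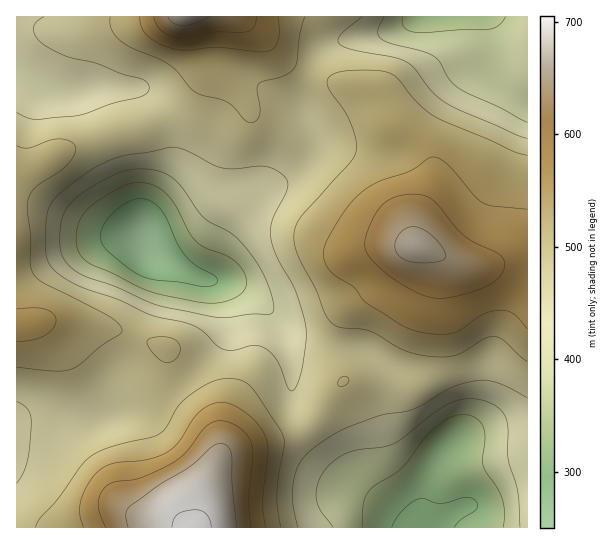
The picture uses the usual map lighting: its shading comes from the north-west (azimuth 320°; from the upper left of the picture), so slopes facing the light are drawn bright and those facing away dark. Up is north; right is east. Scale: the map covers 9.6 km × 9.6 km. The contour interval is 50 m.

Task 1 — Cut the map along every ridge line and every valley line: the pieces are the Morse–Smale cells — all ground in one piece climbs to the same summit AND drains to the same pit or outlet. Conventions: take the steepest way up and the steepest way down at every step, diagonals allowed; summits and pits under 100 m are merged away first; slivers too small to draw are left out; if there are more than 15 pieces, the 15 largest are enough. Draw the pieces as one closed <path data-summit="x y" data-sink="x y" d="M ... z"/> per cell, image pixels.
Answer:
<path data-summit="194 527" data-sink="143 239" d="M18 72l-2 1 0 454 179 1 4-30 14-31 12-14 13-5 41-9 16-6 10-6-9-14-4-12 0-36-7-30-12-21-12-13-19-13-16-7-19-1-13-4-36-19-13-12-4-11 3-17 24-47 4-13 0-18-5-20-11-18-9-9-8-4-49 0-9 3-23 0-9-3z"/><path data-summit="185 17" data-sink="143 239" d="M239 16l-223 1 1 55 41 19 23 0 9-3 49 0 8 4 9 9 13 26 3 12 0 18-4 13-21 39-6 21 2 9 5 10 10 8 44 22 7 0 4-4 14-33 25-32 7-13 10-9 25-15 13-12 8-15 0-12-12-25 0-16 6-19-23-13-32-33z"/><path data-summit="417 246" data-sink="435 527" d="M421 247l-11 1-36 41-16 10-10 10-8 17-3 20 25 2 12 7 18 15 0 45 8 23 17 15 12 7 10 2-10 20-6 24 0 9 2 7 5 6 7 0 8-9 16-11 22-5 31-14 14-2 0-230-7-1-32 9-24 0z"/><path data-summit="417 246" data-sink="143 239" d="M310 73l-7 20 0 16 12 25 0 12-3 7-18 20-25 15-10 9-7 13-25 32-14 33-6 4 27 5 20 12 19 18 15 24 7 6 8 3 34 0 3-21 8-17 10-10 16-10 15-15 10-15 11-11 6-2-1-19 14-40 3-24-7-14-12-13-18-13-11-26-6-6-48-10z"/><path data-summit="417 246" data-sink="437 17" d="M486 16l-68 0-11 8-20 8-49 9-11 4-8 9-10 19 21 8 45 8 9 8 11 26 18 13 12 13 7 14-3 24-14 40 1 19 49 19 24 0 39-10 0-152-17-11-12-13-6-9-1-31z"/><path data-summit="194 527" data-sink="435 527" d="M306 428l-27 11-41 9-13 5-12 14-14 31-3 29 220 0-69-48-22-24z"/><path data-summit="185 17" data-sink="435 527" d="M355 347l-18 0 7 34-9 9-16 25-14 12 20 28 22 24 64 46 6 3 12 0-6-13 0-9 6-24 10-20-10-2-12-7-17-15-8-23 0-45-22-18z"/><path data-summit="185 17" data-sink="437 17" d="M417 16l-177 1 14 11 32 33 23 12 10-19 8-9 22-6 38-7 20-8z"/><path data-summit="185 17" data-sink="143 239" d="M286 335l6 30 0 36 9 21 4 5 2 0 12-12 16-25 9-9-5-30-2-4-39-2z"/><path data-summit="194 527" data-sink="437 17" d="M527 16l-40 1 5 22 1 31 6 9 12 13 16 11z"/><path data-summit="194 527" data-sink="435 527" d="M527 488l-13 1-31 14-22 5-16 11-8 8 90 1z"/>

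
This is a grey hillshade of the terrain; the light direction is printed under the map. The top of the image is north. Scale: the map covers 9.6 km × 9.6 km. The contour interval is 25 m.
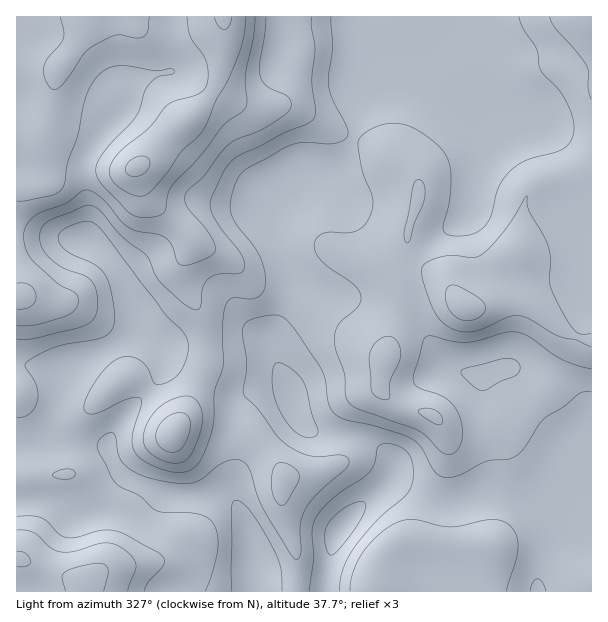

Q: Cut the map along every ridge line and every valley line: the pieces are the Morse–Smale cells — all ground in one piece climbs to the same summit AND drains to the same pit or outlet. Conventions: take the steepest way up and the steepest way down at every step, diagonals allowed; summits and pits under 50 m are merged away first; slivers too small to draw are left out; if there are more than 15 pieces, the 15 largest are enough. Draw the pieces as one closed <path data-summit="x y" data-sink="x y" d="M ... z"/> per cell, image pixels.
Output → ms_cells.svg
<path data-summit="464 306" data-sink="339 530" d="M591 16l-133 0-6 20-17 20-13 6-54 16-1 14-11 39-16 33-13 10-19 2-11 5-13 11-12 11-1 4 1 21 18 53 0 12-7 22-13 24 0 8 19 42 9 28 14 15 12 2 29 2 21 8 10 7 8 10 2 9-4 11 47 21 16 2 23-6 64 1 24-5 12 2 5 4 11 0z"/><path data-summit="137 167" data-sink="339 530" d="M456 16l-439 0-1 430 13 0 21-6 57 6 17-30 32-33 6-9 2-18-3-12 9 5 25 3 33 0 26-6 10 0 6 4 0-11 13-24 7-22 0-12-18-53 0-25 25-22 11-5 19-2 13-10 16-33 11-39 1-14 54-16 13-6 17-20 5-13z"/><path data-summit="137 167" data-sink="339 530" d="M281 386l-17 2-18 8-10 12-4 24 3 35-5 27 12 22 11 35 3 13 1 28 335-1-1-91-10 0-9-6-32 5-64-1-23 6-9 0-16-5-38-19 4-10-2-9-8-10-10-7-21-8-29-2-16-6-10-11-9-25z"/><path data-summit="84 584" data-sink="339 530" d="M50 440l-21 6-13 1 1 145 239-1 0-27-8-30-12-30-6-6-6-4-57 0-42-18-9-8-9-22z"/><path data-summit="173 434" data-sink="339 530" d="M264 346l-10 0-26 6-33 0-25-3-8-3 2 19-2 9-6 9-32 33-15 24-1 9 8 19 9 8 42 18 57 0 9 6-3-14 4-9 1-19-3-26 3-19 5-11 6-6 18-8 17-2 8 4-18-39z"/>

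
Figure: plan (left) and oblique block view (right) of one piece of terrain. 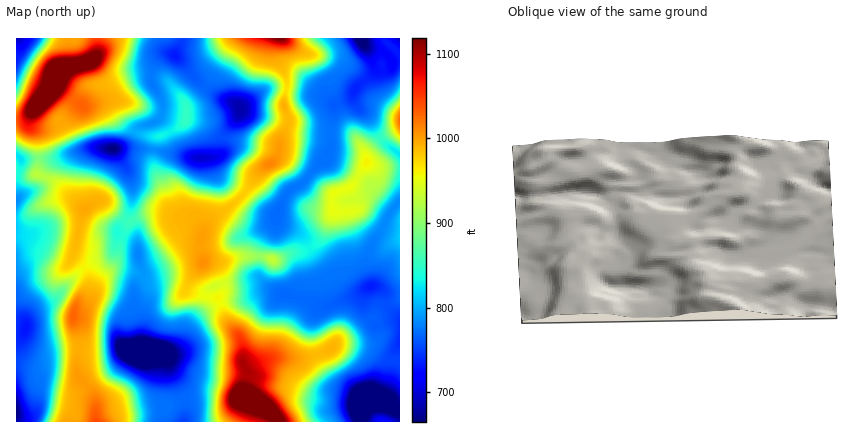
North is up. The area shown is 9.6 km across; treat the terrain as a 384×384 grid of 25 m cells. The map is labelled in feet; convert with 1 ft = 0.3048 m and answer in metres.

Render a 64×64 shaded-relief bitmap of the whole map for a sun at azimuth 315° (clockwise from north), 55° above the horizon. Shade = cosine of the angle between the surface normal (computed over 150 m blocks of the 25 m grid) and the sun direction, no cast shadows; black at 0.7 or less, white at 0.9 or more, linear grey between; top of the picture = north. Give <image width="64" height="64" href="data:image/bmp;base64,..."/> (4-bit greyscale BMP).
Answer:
<image width="64" height="64" href="data:image/bmp;base64,Qk12CAAAAAAAAHYAAAAoAAAAQAAAAEAAAAABAAQAAAAAAAAIAAATCwAAEwsAABAAAAAAAAAAAAAAABEREQAiIiIAMzMzAERERABVVVUAZmZmAHd3dwCIiIgAmZmZAKqqqgC7u7sAzMzMAN3d3QDu7u4A////ALqr79uZmqmZmHVWiZmImbzLqId3eImHd3eJmIeKzMupuprf66maqYiYdleJmYiZrNyph3d4iHd3Z4iId4rMu6qqmb7sqZqpiJh2Z4mZmZms3bqIiIiId3dmeIdmeby6qqqZreypmqmYmHZoiZmZmazd26mJmYiHdmd4h2VoqqqZqpms7KmZqZmZdniZmZmZq97tyqmZiIh2VniHZVeJmZmqmaztuZmZmamIiZqqqpms3u7bqZiIiHZVZ4dlVXiIiZqZq+25mZmaqpmZqqu6qqvd3tuph3eIhlRFd2VVZ4iJmZmb3sqZmImqqqqqq7uqq83My5mId4iHZDNFZmVniImZmZreypmHZ5qqq7uqu7qrzcy6mZh3eIh2QyNGd3eIiZmZms3KmYZWiaq7zLu8u6vNzLqZmId4iIhlMiRniIiZmqmazcqZhkV4qqu8u7u7u83cypmZmIiJmYdkIkeIiZmqqqq8ypmFNFeJmaqqqqu7zczLmZqZmZmZmYdTRoiImaqqqry6mYUzRmZ3eImZmqvMzLqZqqmZmqu6mGVGeIiJmqqqvLmYdSNFVFZmZ4iZmru7qpmqqpmavNypdmaJmIiZqqu7qYh0I1ZVVmZneImaqrupmau7qpq97tuXd4mZiImqu8ypiHQkZ3ZniIiIiZqqqqqZq8y6maze7aiImZmYiZq7zLmIdCR4iIiZiHiJmruqqpmrzLqZmrzduZmZmZmImqzduYh1I3iZiZmHZniau6qqmZq8upmZqru6mZmZmIiZq97amYYyWJmZmphUVomqqZqZiaqqmZmZqqmZmZmYiJmqzuuZh0JHiZmbunVFeJmYiJmImZmZmZmZmZmZmZmZmZms7amYUzaJmZrMqHd4mYd3iIiZmZmZmZmZmZqZmZmZmYrduZl0RXmZms3KiImal3d4iImZmZmZmYiZmqmZmZmZiKy6mYZFeJmavMqYiImYd3iIiImZmZmZiIiZmZmaqqmHirqZh1V4mZq8y5iHeId3eIh3eImZmZmYiIiZmZqruph4qqmYZWiZmqu7qYd3dmZniGVWiImZmZmIiImZmau7uoeJmZl2aJmaqrqpmIh2VVV4dVV3iImZmZmImZmZqrzLmIiYiZdomqqqqqmZiIhmZniHZmd3eImZmZmZmamavMypiIh4mHiaqqqqmZmZmYiImqmHeId3iJmZmZmZmpqrzLmIiHiYd5qqmZmZmZiZqpqru6mZmHd4iIiZmZmZmqrMuoiId5l3mqqZmZmZiHiqqqq7u6mZh3eIiImZmZmZqrzKmIh3iXeaqpmZmZmHZomqqaq7qqmXZmd3iZqpmZmavMqYd3eJh4qqmZmZmYhlZ4iZmaqqqZhmZmZ4maqZmZmruph2ZnmYiqqZmZmZmHVWZ4mZmqqZmHZlVVaJqqmIiZq6mHZlaJmaupmZmZmYhlVWeJmaqpqpiHdlRXmquoh4iaqYh2VWmqq6qZmZmZmHZVV4mZqqqqqYiHZUWJrMuYiJqZmIdlWLzLqpmZmZmZh1RFeJmruqupmZmGRGirzLqZmZmZmHZXrNy6qpmqqqupZCNXiavLu6mZmZhkV4q8zLqqmZmZh2es3cuqqqu7zcuWQjR4q8zMupiZmHVFaIq7uqqqqqqYeKvdy7uqq7zN7bhkMkeavN3LqYiJh1VZh4mqqqu7upiJq8zLu6qru73tyoZCJXibzd3LqYiYZVqpiaq7u7u6qZmqu7u7qqqqq93KmGQiNXm83d3KiIh2a8uZqru7u7qpmaq7u7qqqqq73duphkISWJu83duYiHZqzKmaqqu7qqqqqruqqpmqu7ze7bqYdTI2iaq93KiIh2qrqIiZqqqqq7qqu6mZiZqqvN7/26mIYyWJmazcqZmYeYmHZniZmZqry6qqmZh3eIiavO/suph1NHiZq8y5mZmId2VERWd4iIq7qZmIiHd3d4iaze26mYZEeJmry6mZmXd2ZlQiI0VWZomZmId3d3eIiJq83bqZhkRomavLqZmIeHd3dlMhESNEZ5mZmHd3eIiJmrzuy6mHVWiZq8uqqpmJh3eIh1MhEjRWiaq6mHZniImavO/tuYdUaJmry6q7uqqXZ4iYh1RDREVomau6l3eIiJq83v7Kl1RomavLqrzMu5ZEaJmYd2ZVREVnmqqpd4iIiavN7sqYZXiZmqqqvN3NyEI2iZmId3ZUREaJqqmHiIiImrzduoh3iJmZqqqs7u/shCNomZiIiHdlVnmqqYiIiIiavN3Jd3iJmZmZmavf//7IQkeZmZmZmId3iaqpiIiHiImr3tp1aJmZmZqqqs7//9uENXmZmZmZiIiZqqmZmHd3eIrO62RYmZmImaqqve/+3KdEaJmZmYiIiZqqqZmYh3d3d5zbc0eJmYiJqqqr3/7cuFRGeImZh3eJmqmZmZmYiIdmaKp0RniZmIiZqqvP/+3JdDRFZ4h3d4mqqZmZmZmIh2VWiXRFZ4mYiImZqr7//tuHVDM1Z2ZniZqpmZmZmIiIdmeIdUM0Z4mIiJmarf//7bqYdUNWVVeJmZqqmZmIeIiIiIiGVDI1eJiJmZmr7//+3My6dEVURomZmaqpmYd4iZiIiId3ZDR4mZqqmZrP/+3c3dynVmQ1eIiJmqqqmIiIiIh3d4iHZniImqqZmr3/7Lu83LmHdTR4iIiaqrqpiIiId2ZWiZmIiIiaqpmbvO/8qqq8uph2NGiIiJmqu6mZiId3ZUV4mZmIeKqqmZ"/>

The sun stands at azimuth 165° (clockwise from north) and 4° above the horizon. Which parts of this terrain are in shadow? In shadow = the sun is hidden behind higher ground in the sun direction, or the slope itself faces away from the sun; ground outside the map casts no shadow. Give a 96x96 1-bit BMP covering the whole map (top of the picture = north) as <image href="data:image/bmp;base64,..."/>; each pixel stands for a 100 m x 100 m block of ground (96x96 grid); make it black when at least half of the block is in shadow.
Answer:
<image width="96" height="96" href="data:image/bmp;base64,Qk2+BAAAAAAAAD4AAAAoAAAAYAAAAGAAAAABAAEAAAAAAIAEAAATCwAAEwsAAAIAAAAAAAAA////AAAAAAADwAAAAAAAAAAAAAADwAAAAAAAAAAAAHgDwAAAAAAAAAAAAfgDwAAAAAAAAAAAAfABwAAAAAAAAAAAAOABwAAAAAAAAAAAAMABwAAAAAAYAAAAAAAB4AAAAAA+AAAAAAAA4ABwAAB/wAAAAAAAYAH4AAB/wAAAAAAAYAP4AAB/AAAAAAAAcAP4AAAeAAAAAAAAcAP/gAAMAAAAAAAAIAH/4AAAAAAAAAAAAAH/+AAAAAAAAAAAAAH/+AAAAAAAAAAAAAD/8AAAAAAAAAAAAAD/4AAAAAAAAAAAAAAAAAAAAAAAAAAAAAAAAAAAAADwAAAAAAAAAAAAAAH8AAAAAAAAAAAAAAf+AAAAAAAAAAAAA///wAAAAAAAAAAAD///4AAAAAAAAAAAD///4AAAAAAAAAAAH///4AAAAAAAAAAA////4AAAMAAAAAABz/h/wAAAOAAAAAABz/A/gAAAPAAAAAAAB+APAAAAPAAAAAAAAYAAAAAAPgAAAAAAAAAAAAAAHgAAAAAAAAAAAAAADgAAAAAAAAAAAAAAAAAAAAAAAAAAAAAAAAAAAAAAAAAAAAAAAAAAAAAAAAAAAAAAAAAAAAAAAAAAAAAAAAAAAAAAAAAAAAAAAAAAAAAAAAAAAAAAAAAAAAAAAAAAAAAAAAAAAAAAAAAAAAAAAAAAAAAAB8AAAAAAAAAAAAAHB+AAAAAAAAAAAAADh/AAAAAAAAAAAAAAB+AAAAAAAAAAAAAAB4AAAAAAAAAAAAAAAgAAAAAAAAAAAAAAAAAAAAAAAAAAAAAAAAAAAAAAAAAAAAAAAAAAAAAAAAAAAAAAAAAAAAAAAAAAAAAAAAAAAAAAAAAAAAAAAAAAAAAwAAABAAAAAAAAAAA8AAADwAB4AAHAAAAcAAAD4A/8AAHAAAAAAAAB4B/+AAHgAAAAAAOB4D//AAD+AAAAAH+BwH/+AAA/wAAAB/+AAf/+AAA/4AAAH/8AA//+AAA/8AAAP/8AB//+AAAf8AAwP/4AB///gAAf4AAwH/4AB///4AAP4AAAD/+AB///8AAHwAAAA//AAB4/+AAAAAAAAP/AAAAH+AAAAAAAADgAAAAH8AAAAAAAAAAAAAAD8AAAAAAAAAAAAAAD8AAAAAAAAAAAAAAB/AAAAwAAAAAAAAAB/wAAH4AAAAAAAAAB/4AAHwAAAAAAAAAB/4AAPgAAAAAAAAAB/4AAHAAAAAAAAAAB/wAAGASAAAAAAAAA/wAAAA/gAAAAAAAAfgAAAA/wAAAAAAAAPwAAAA/4AAAAAAAAP8AAAB/8AAAAAAAAA8AAAB/+AAACAAAAA8AAAB/+AAAAAAAAAcAAAB/8AAAAAAAAAYAAAB/8AAAAAAAAAAAAAB/8AAAAAAAAAAAAAA/+AAAAAAAAAAAAAA7/gAAAAAAAAAAAAAz/8AAAAAAAAAAAAAD//4AAAAAAAAAAAAD//+AAAAAAAAAAAAD///AAAAAAAAAAAAD///gAAAAAAAAYAAD///gAAAAAAAA4AAD///AAAAAAAAA4AAA="/>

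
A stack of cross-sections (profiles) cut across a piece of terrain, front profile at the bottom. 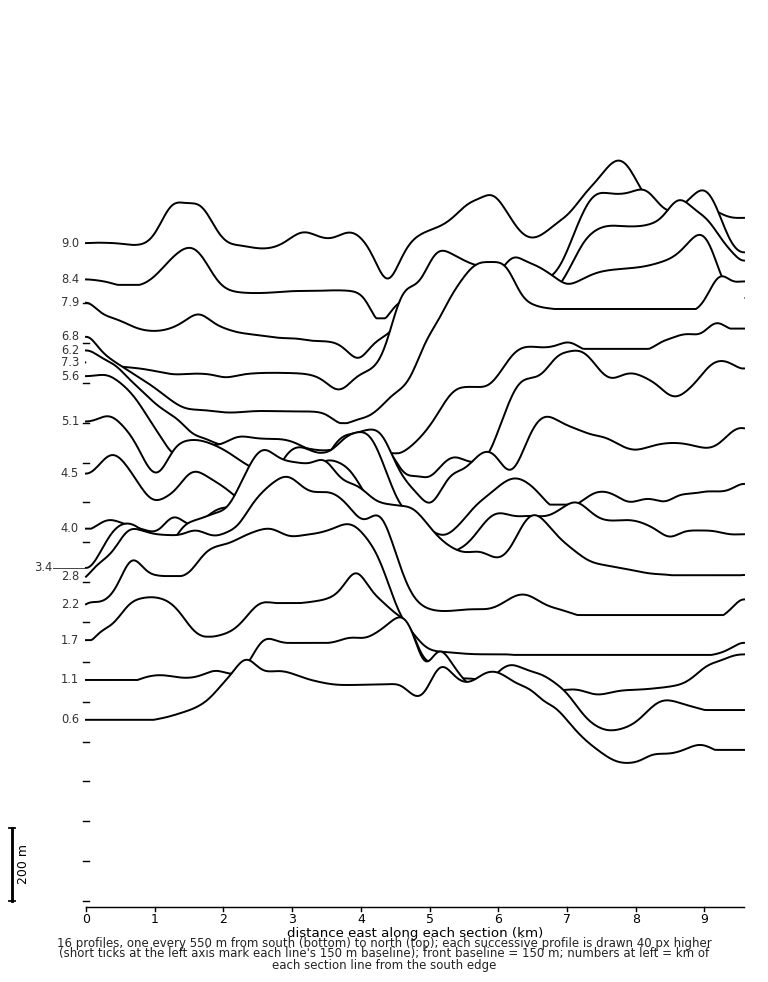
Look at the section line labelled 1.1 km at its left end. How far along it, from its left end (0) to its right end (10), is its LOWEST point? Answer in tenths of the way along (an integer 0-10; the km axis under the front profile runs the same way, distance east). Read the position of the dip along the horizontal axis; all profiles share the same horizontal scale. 8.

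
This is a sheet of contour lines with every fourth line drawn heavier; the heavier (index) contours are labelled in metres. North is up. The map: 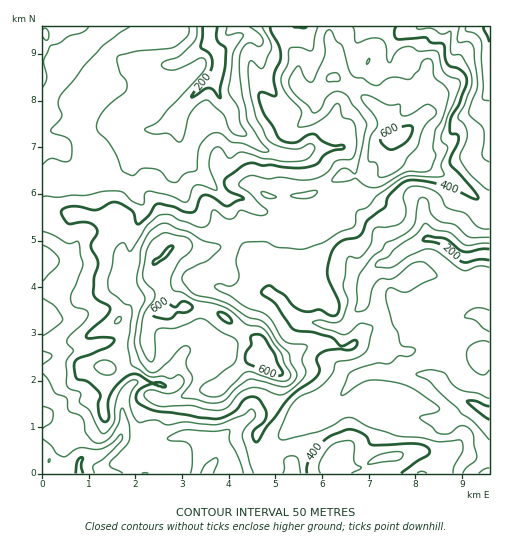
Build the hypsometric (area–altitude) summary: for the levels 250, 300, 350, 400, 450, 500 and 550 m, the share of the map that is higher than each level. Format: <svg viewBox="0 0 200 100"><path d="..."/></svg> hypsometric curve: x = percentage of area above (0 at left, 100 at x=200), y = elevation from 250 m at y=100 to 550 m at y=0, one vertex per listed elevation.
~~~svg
<svg viewBox="0 0 200 100"><path d="M188 100l-38-17-42-16-27-17-30-17-25-16-15-17"/></svg>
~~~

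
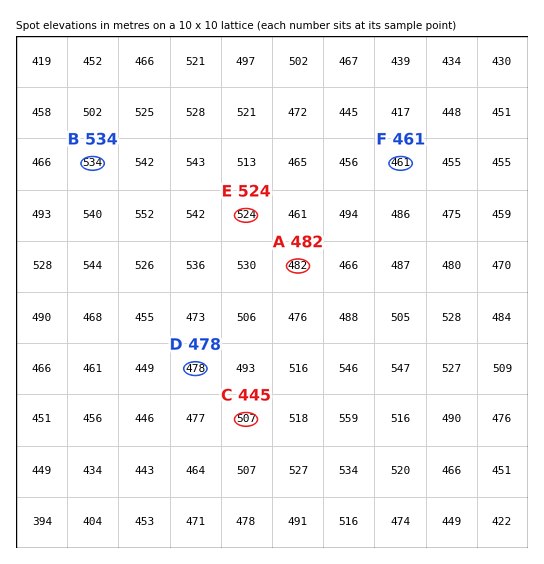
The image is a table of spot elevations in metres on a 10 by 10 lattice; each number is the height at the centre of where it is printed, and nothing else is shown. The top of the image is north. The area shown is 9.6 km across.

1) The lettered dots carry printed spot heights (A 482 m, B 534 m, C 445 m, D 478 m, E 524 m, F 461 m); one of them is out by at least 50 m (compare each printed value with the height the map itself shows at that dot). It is C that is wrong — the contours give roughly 507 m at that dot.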